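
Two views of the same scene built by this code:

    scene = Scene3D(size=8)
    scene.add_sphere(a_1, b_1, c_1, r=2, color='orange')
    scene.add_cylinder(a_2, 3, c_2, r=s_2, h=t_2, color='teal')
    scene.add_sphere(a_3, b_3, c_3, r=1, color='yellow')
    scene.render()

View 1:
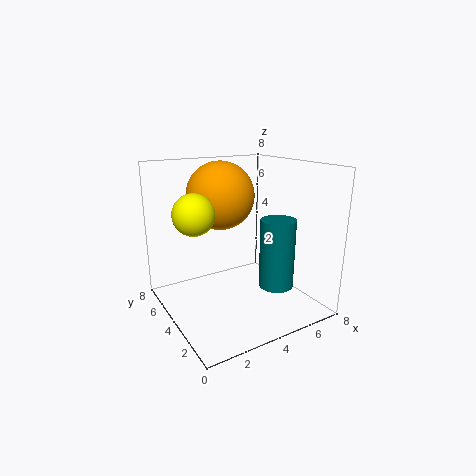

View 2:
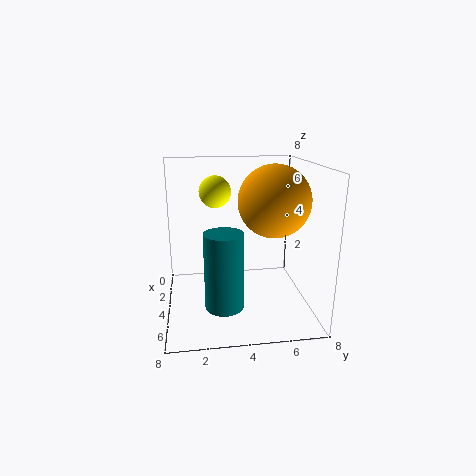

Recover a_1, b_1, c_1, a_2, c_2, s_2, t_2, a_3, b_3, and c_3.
a_1 = 4; b_1 = 6; c_1 = 6; a_2 = 6; c_2 = 1; s_2 = 1; t_2 = 4; a_3 = 1; b_3 = 3; c_3 = 6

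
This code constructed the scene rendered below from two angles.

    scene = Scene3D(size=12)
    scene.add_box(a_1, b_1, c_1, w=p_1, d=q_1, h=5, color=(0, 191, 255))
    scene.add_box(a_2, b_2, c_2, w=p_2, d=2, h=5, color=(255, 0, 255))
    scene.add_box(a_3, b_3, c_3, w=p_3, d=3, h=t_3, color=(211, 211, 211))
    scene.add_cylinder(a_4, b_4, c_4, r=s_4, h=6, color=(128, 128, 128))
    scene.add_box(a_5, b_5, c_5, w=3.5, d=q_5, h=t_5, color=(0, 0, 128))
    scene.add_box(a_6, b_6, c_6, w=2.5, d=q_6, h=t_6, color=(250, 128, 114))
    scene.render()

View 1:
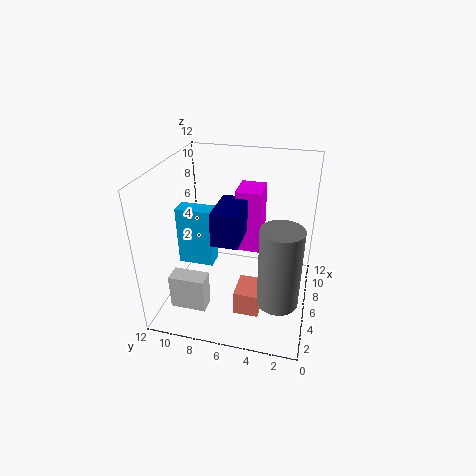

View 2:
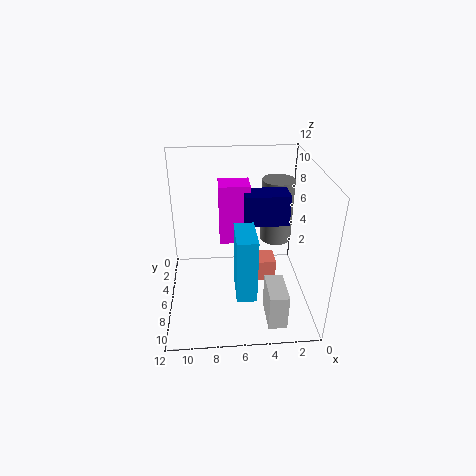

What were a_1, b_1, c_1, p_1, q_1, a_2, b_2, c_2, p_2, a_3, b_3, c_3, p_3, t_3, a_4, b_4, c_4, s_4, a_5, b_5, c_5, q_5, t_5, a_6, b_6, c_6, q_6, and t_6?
a_1 = 5; b_1 = 8; c_1 = 3.5; p_1 = 1.5; q_1 = 3; a_2 = 5; b_2 = 4; c_2 = 5.5; p_2 = 2.5; a_3 = 2.5; b_3 = 8; c_3 = 0.5; p_3 = 1.5; t_3 = 3; a_4 = 2; b_4 = 2; c_4 = 3.5; s_4 = 1.5; a_5 = 2; b_5 = 5; c_5 = 7.5; q_5 = 2; t_5 = 2.5; a_6 = 2.5; b_6 = 3.5; c_6 = 1; q_6 = 2; t_6 = 2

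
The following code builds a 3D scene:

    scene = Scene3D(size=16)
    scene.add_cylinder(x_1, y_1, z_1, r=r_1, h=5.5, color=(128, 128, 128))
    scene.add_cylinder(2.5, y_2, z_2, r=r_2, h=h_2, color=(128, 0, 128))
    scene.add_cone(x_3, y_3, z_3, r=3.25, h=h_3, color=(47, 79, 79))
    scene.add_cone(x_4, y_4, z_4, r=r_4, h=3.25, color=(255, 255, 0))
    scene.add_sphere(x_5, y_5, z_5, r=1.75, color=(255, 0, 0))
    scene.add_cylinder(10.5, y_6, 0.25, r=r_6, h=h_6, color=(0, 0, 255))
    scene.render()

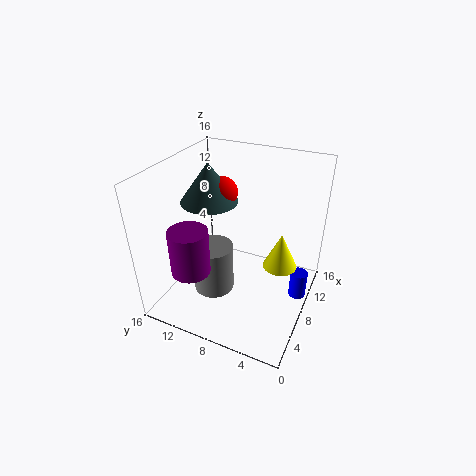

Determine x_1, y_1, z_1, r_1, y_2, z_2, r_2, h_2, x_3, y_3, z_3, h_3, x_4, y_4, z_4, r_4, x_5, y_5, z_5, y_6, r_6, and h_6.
x_1 = 5.75, y_1 = 10, z_1 = 2.25, r_1 = 2.25, y_2 = 10.75, z_2 = 6.5, r_2 = 2, h_2 = 4.75, x_3 = 9, y_3 = 12, z_3 = 11.25, h_3 = 4.5, x_4 = 3.5, y_4 = 1.75, z_4 = 9.5, r_4 = 1.5, x_5 = 9.75, y_5 = 10.75, z_5 = 12.25, y_6 = 1.25, r_6 = 1, h_6 = 3.25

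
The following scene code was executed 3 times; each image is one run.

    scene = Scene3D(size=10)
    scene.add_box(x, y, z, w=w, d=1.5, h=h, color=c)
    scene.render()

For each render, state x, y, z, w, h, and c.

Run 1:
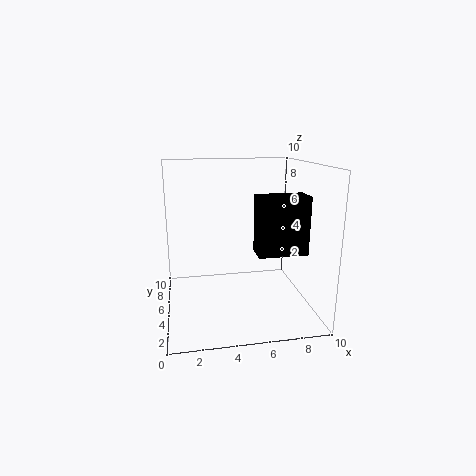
x = 5.5; y = 1; z = 5; w = 3; h = 3.5; c = 'black'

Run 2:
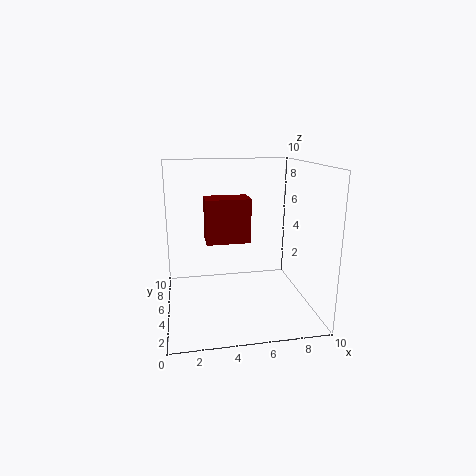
x = 2.5; y = 1; z = 6; w = 2.5; h = 2.5; c = 'maroon'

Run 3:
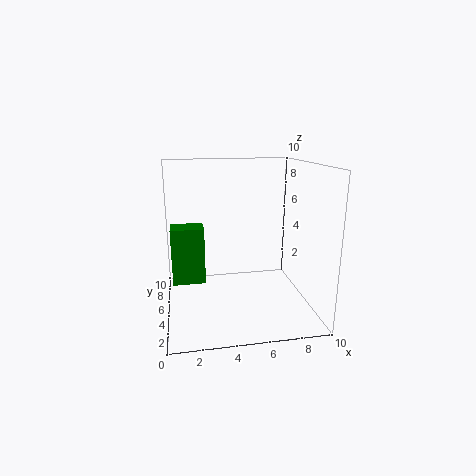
x = 0.5; y = 2.5; z = 3; w = 2; h = 3.5; c = 'green'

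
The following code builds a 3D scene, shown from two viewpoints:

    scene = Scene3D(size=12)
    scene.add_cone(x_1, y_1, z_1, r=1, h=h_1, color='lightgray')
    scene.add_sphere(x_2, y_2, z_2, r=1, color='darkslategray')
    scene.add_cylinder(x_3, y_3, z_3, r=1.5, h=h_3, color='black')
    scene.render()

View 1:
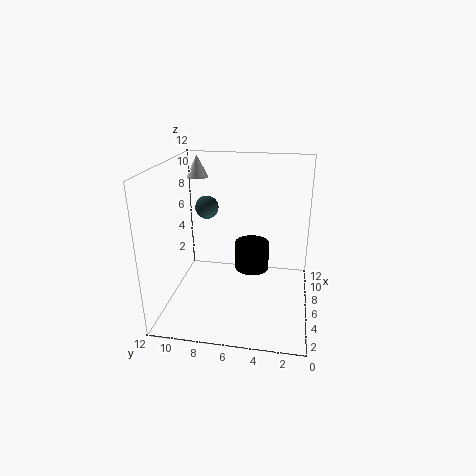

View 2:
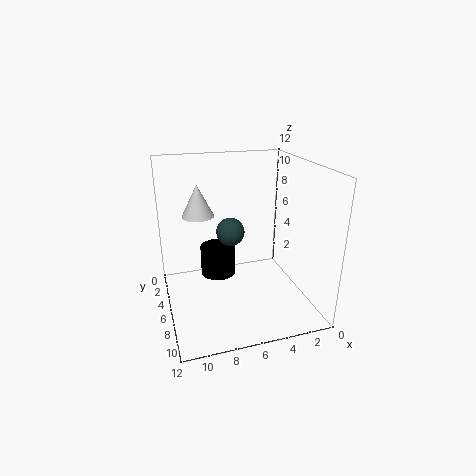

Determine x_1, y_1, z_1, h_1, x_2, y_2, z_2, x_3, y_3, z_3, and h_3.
x_1 = 10, y_1 = 10.5, z_1 = 10, h_1 = 2, x_2 = 7.5, y_2 = 9, z_2 = 8, x_3 = 7.5, y_3 = 5, z_3 = 2.5, h_3 = 2.5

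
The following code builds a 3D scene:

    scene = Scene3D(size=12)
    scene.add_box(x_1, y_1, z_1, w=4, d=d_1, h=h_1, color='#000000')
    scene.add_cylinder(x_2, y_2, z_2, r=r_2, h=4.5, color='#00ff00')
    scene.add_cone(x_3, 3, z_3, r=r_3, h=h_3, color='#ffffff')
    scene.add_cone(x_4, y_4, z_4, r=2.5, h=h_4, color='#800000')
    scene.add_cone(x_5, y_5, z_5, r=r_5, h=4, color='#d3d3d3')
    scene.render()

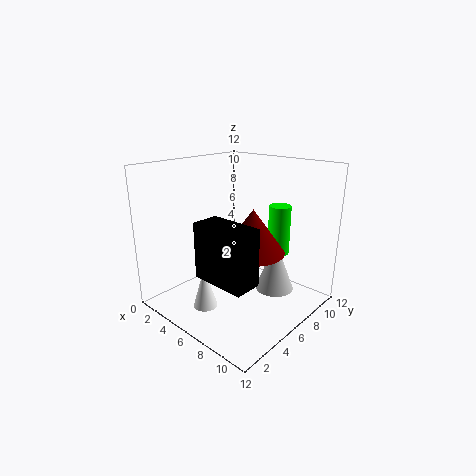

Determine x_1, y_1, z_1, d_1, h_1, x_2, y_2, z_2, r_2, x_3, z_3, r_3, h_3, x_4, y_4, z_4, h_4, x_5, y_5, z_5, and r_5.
x_1 = 7
y_1 = 0.5
z_1 = 5
d_1 = 2
h_1 = 4
x_2 = 7
y_2 = 10.5
z_2 = 3.5
r_2 = 1
x_3 = 5
z_3 = 0.5
r_3 = 1
h_3 = 3.5
x_4 = 8
y_4 = 5.5
z_4 = 5.5
h_4 = 3.5
x_5 = 9.5
y_5 = 6.5
z_5 = 2.5
r_5 = 1.5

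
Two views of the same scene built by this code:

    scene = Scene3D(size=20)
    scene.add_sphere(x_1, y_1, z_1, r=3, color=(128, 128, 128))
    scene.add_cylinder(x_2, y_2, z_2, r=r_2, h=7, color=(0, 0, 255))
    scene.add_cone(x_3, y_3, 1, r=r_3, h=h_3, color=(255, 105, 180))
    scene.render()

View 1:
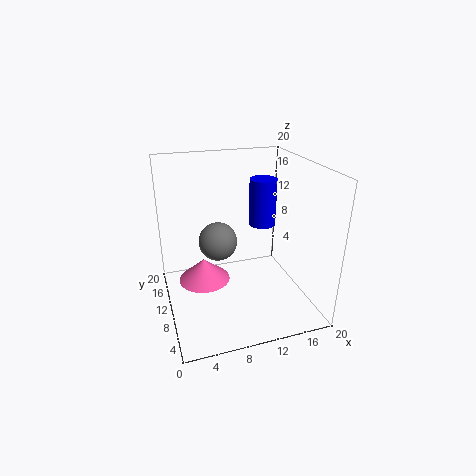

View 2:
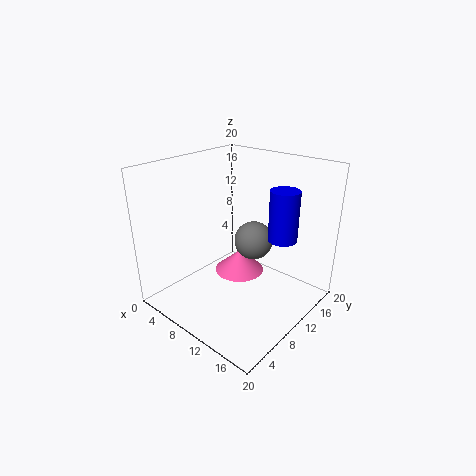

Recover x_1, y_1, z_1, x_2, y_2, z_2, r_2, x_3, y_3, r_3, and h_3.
x_1 = 8.5, y_1 = 15.5, z_1 = 7, x_2 = 15, y_2 = 13.5, z_2 = 10, r_2 = 2, x_3 = 6, y_3 = 15, r_3 = 4, h_3 = 3.5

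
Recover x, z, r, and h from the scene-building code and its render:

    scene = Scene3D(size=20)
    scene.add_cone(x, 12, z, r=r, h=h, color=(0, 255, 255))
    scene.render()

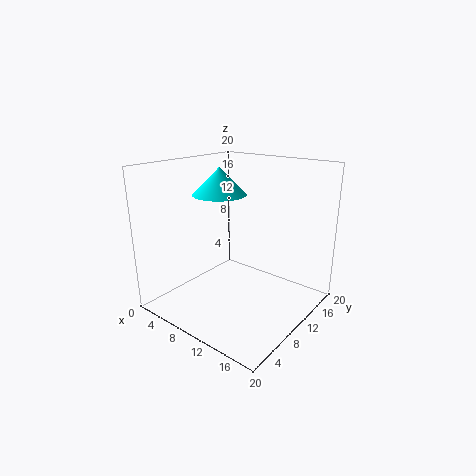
x = 5, z = 15, r = 4, h = 4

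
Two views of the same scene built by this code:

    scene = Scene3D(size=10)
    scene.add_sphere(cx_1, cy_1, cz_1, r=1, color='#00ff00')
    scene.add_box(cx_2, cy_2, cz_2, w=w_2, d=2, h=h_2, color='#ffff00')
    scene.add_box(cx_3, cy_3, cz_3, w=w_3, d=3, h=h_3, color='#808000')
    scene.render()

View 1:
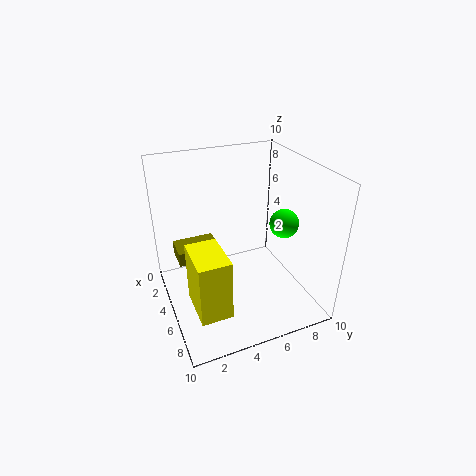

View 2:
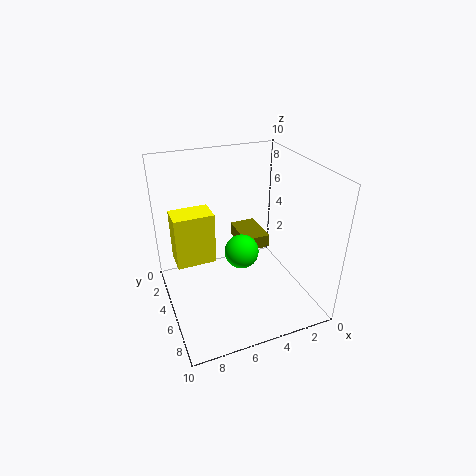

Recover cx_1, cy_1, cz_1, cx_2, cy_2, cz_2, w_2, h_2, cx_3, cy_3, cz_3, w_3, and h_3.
cx_1 = 6
cy_1 = 8
cz_1 = 6
cx_2 = 6
cy_2 = 1
cz_2 = 2
w_2 = 3
h_2 = 4
cx_3 = 2
cy_3 = 1
cz_3 = 3
w_3 = 2
h_3 = 1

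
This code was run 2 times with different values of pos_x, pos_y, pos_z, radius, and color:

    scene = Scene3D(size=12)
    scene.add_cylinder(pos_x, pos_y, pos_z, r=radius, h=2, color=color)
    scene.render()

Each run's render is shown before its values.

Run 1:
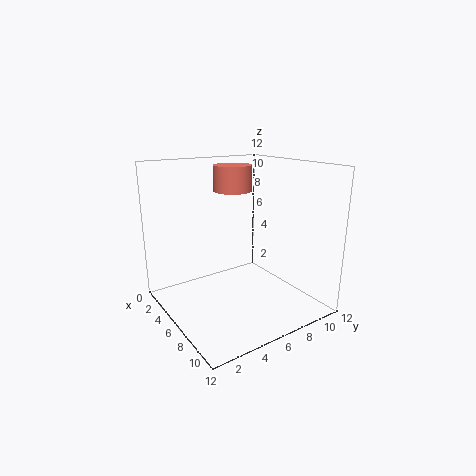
pos_x = 6, pos_y = 5.5, pos_z = 10, radius = 1.5, color = 'salmon'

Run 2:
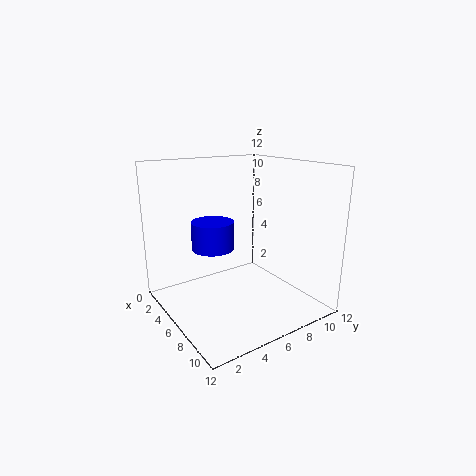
pos_x = 8, pos_y = 2.5, pos_z = 6.5, radius = 1.5, color = 'blue'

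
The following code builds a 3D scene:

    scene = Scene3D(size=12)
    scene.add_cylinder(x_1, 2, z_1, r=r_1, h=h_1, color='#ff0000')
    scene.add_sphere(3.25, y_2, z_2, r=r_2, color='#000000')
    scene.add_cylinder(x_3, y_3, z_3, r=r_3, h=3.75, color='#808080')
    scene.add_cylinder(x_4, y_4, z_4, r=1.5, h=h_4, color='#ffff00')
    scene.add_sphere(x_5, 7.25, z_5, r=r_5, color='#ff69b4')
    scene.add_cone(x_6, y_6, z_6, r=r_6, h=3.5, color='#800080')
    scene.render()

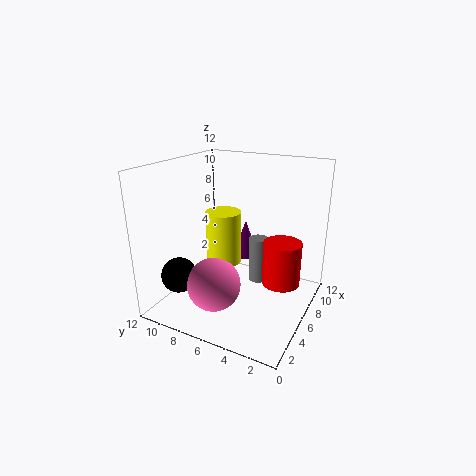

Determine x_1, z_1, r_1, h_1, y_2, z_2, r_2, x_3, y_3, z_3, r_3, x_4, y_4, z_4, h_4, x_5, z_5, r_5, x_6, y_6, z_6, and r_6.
x_1 = 5.75, z_1 = 3, r_1 = 1.5, h_1 = 3.5, y_2 = 10.25, z_2 = 2.75, r_2 = 1.5, x_3 = 6.25, y_3 = 4.25, z_3 = 2.5, r_3 = 0.75, x_4 = 6.25, y_4 = 7.5, z_4 = 3.5, h_4 = 4.5, x_5 = 4, z_5 = 2.25, r_5 = 2.25, x_6 = 10, y_6 = 7.25, z_6 = 2.5, r_6 = 1.25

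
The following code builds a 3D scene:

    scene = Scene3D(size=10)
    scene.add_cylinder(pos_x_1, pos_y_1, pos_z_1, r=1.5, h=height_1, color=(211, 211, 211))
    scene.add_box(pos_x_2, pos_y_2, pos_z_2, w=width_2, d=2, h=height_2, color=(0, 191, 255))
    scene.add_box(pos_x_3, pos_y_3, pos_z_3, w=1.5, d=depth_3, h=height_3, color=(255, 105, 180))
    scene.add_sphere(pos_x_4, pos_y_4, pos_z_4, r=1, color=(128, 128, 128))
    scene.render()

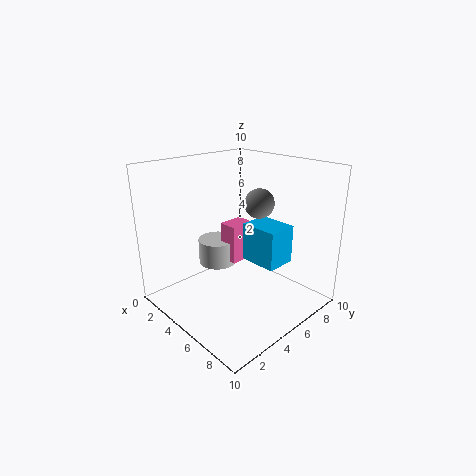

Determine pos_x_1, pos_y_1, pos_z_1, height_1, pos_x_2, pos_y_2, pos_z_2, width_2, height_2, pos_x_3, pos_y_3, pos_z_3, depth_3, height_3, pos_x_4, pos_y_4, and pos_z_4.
pos_x_1 = 1.5, pos_y_1 = 6, pos_z_1 = 1.5, height_1 = 2, pos_x_2 = 6, pos_y_2 = 4.5, pos_z_2 = 4, width_2 = 2.5, height_2 = 2.5, pos_x_3 = 2, pos_y_3 = 6, pos_z_3 = 2, depth_3 = 2, height_3 = 3, pos_x_4 = 6, pos_y_4 = 6, pos_z_4 = 7.5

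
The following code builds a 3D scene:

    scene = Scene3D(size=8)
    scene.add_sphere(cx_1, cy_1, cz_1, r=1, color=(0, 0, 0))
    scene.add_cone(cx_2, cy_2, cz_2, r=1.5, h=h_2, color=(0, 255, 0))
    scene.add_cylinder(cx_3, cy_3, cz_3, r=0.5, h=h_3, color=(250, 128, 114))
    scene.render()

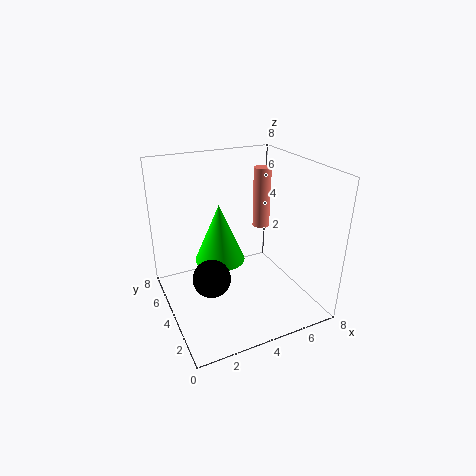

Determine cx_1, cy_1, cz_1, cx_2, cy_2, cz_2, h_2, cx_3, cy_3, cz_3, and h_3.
cx_1 = 2, cy_1 = 3, cz_1 = 2.5, cx_2 = 3.5, cy_2 = 5.5, cz_2 = 2, h_2 = 3.5, cx_3 = 6, cy_3 = 5, cz_3 = 4, h_3 = 3.5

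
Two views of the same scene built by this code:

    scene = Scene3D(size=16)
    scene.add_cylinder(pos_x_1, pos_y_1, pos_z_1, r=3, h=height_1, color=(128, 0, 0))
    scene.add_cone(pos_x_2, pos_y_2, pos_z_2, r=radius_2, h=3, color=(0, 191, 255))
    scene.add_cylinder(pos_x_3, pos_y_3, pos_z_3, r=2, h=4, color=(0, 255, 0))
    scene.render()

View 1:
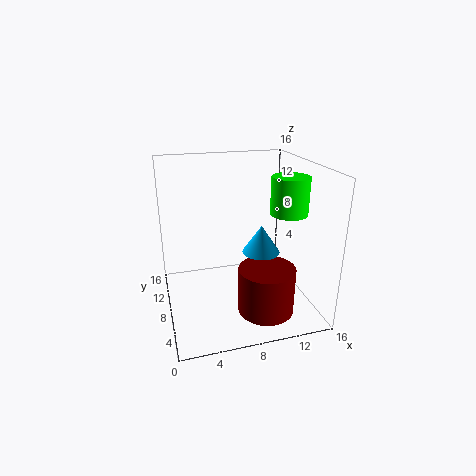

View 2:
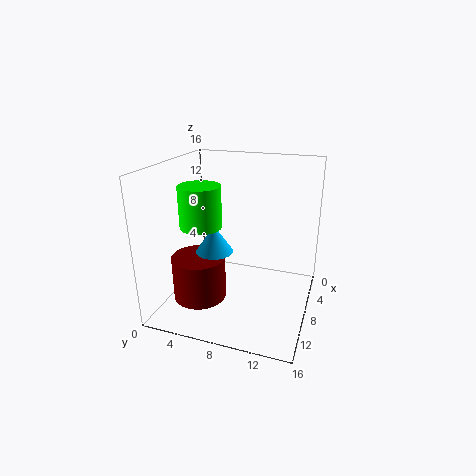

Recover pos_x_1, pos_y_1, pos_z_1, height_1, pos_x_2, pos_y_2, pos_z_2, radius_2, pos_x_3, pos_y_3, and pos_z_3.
pos_x_1 = 10; pos_y_1 = 4; pos_z_1 = 1; height_1 = 5; pos_x_2 = 10; pos_y_2 = 6; pos_z_2 = 7; radius_2 = 2; pos_x_3 = 13; pos_y_3 = 6; pos_z_3 = 11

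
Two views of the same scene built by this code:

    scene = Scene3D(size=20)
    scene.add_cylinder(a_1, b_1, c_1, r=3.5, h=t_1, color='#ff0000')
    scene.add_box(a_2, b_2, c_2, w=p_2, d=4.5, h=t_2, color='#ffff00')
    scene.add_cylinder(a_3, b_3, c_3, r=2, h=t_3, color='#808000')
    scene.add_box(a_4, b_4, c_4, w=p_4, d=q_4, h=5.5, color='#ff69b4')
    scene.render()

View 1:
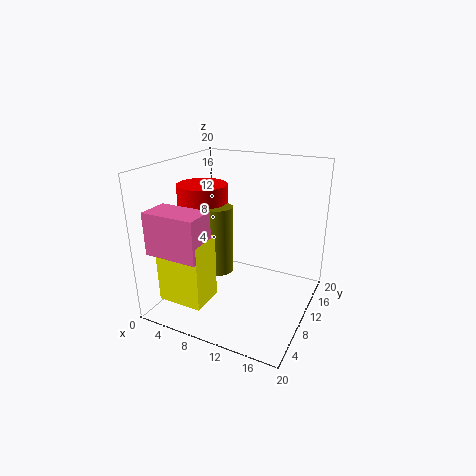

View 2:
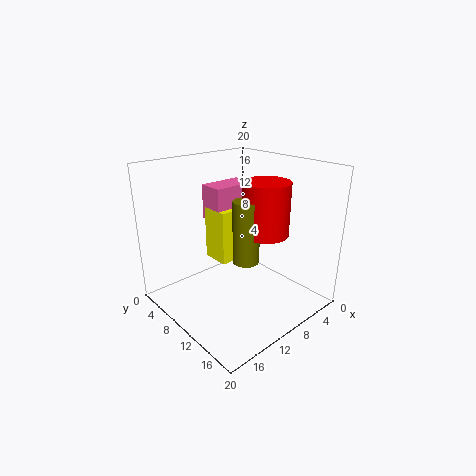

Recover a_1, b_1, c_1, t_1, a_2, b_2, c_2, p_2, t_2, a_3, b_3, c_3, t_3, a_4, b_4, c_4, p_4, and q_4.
a_1 = 4.5, b_1 = 10, c_1 = 9, t_1 = 8, a_2 = 3, b_2 = 1, c_2 = 3.5, p_2 = 6, t_2 = 8.5, a_3 = 7.5, b_3 = 9, c_3 = 5, t_3 = 9.5, a_4 = 2, b_4 = 0.5, c_4 = 10, p_4 = 7, q_4 = 4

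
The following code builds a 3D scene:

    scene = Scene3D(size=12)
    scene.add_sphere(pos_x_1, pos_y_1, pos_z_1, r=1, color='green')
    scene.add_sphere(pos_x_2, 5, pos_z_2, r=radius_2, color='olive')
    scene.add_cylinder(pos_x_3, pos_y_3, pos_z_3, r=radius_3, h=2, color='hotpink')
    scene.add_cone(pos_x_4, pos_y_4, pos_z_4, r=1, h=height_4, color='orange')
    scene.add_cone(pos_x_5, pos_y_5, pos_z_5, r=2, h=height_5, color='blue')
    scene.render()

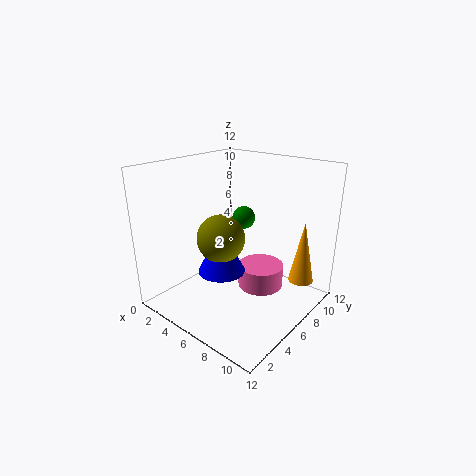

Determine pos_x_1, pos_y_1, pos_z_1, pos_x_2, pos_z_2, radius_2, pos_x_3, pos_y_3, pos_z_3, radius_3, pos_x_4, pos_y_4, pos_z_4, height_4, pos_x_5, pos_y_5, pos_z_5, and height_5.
pos_x_1 = 5; pos_y_1 = 8; pos_z_1 = 7; pos_x_2 = 5; pos_z_2 = 6; radius_2 = 2; pos_x_3 = 7; pos_y_3 = 8; pos_z_3 = 1; radius_3 = 2; pos_x_4 = 11; pos_y_4 = 8; pos_z_4 = 3; height_4 = 5; pos_x_5 = 5; pos_y_5 = 5; pos_z_5 = 3; height_5 = 4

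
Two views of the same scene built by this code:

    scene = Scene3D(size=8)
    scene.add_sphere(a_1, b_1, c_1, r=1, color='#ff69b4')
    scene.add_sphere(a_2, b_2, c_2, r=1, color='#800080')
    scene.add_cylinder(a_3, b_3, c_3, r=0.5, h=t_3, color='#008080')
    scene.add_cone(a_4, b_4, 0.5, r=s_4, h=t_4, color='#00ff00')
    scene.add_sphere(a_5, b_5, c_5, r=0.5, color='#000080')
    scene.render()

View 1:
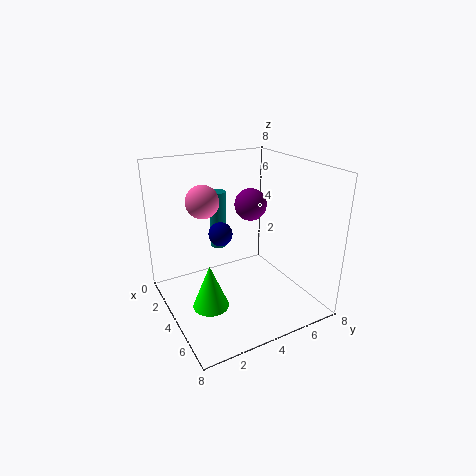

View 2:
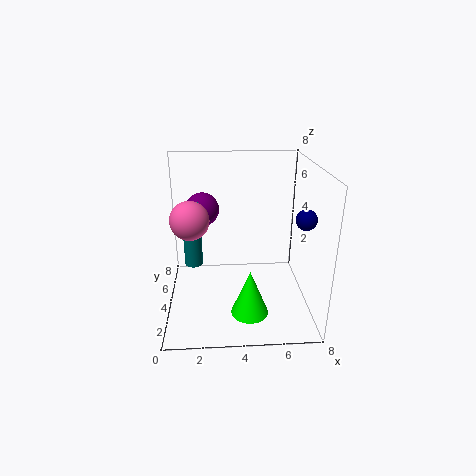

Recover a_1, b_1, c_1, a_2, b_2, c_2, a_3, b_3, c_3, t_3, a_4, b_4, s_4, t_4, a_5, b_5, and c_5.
a_1 = 1.5, b_1 = 3, c_1 = 5.5, a_2 = 2, b_2 = 6, c_2 = 5, a_3 = 1.5, b_3 = 4, c_3 = 2.5, t_3 = 3.5, a_4 = 4.5, b_4 = 2, s_4 = 1, t_4 = 2.5, a_5 = 7, b_5 = 1.5, c_5 = 6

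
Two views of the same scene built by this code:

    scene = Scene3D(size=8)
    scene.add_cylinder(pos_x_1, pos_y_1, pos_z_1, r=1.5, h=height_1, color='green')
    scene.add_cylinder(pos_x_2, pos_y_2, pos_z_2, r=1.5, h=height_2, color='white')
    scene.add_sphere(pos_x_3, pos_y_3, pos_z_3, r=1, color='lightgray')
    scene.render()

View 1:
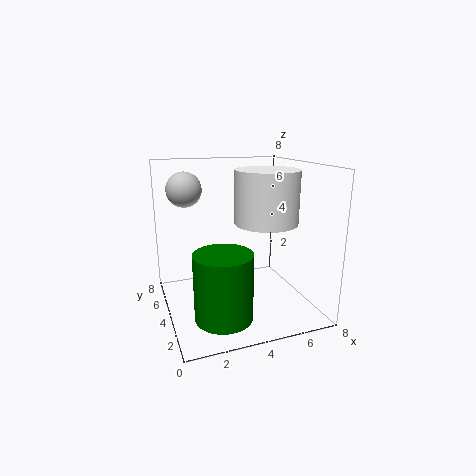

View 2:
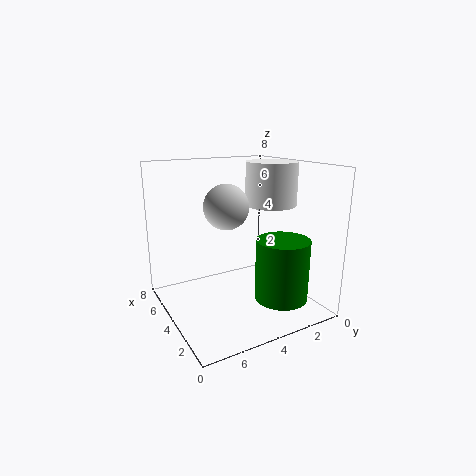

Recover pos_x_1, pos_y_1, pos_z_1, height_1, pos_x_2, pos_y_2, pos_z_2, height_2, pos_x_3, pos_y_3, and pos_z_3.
pos_x_1 = 2.5; pos_y_1 = 2; pos_z_1 = 0.5; height_1 = 3.5; pos_x_2 = 4.5; pos_y_2 = 1.5; pos_z_2 = 5.5; height_2 = 2.5; pos_x_3 = 1.5; pos_y_3 = 6; pos_z_3 = 6.5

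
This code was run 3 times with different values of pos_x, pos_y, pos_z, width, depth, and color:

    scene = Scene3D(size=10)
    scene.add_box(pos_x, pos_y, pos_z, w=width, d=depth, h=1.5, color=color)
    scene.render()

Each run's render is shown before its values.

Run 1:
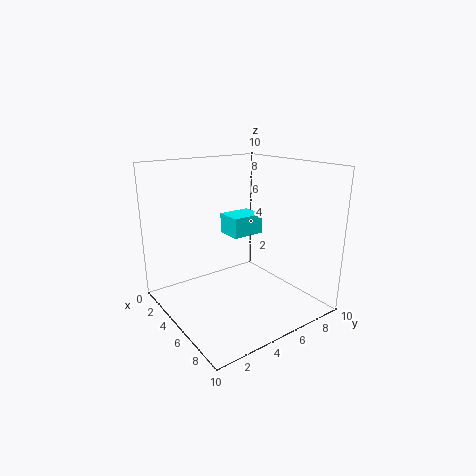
pos_x = 2
pos_y = 5.5
pos_z = 4.5
width = 2
depth = 2.5
color = 'cyan'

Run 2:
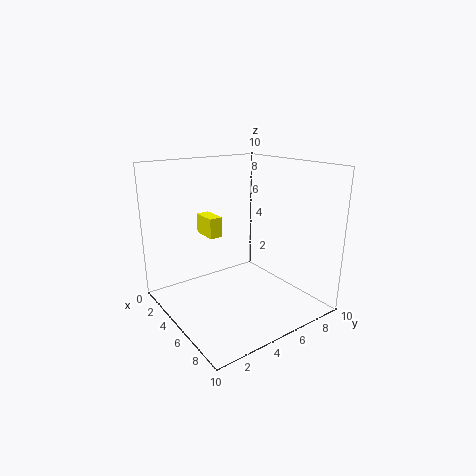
pos_x = 1
pos_y = 4
pos_z = 4.5
width = 2
depth = 1
color = 'yellow'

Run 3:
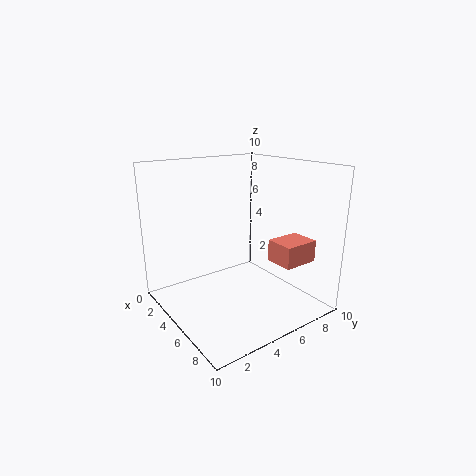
pos_x = 6.5
pos_y = 6.5
pos_z = 3.5
width = 2
depth = 2.5
color = 'salmon'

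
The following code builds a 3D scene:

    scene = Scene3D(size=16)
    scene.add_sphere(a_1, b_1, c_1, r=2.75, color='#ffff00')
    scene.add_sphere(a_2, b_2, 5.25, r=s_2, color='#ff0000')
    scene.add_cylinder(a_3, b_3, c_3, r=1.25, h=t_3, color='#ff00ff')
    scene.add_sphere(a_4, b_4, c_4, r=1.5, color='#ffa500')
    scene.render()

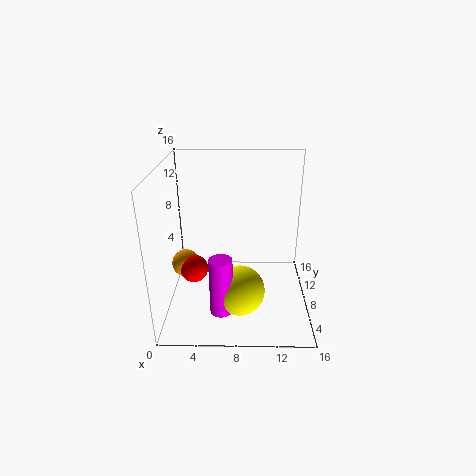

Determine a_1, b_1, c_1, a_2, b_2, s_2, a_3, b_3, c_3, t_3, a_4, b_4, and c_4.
a_1 = 8.25, b_1 = 5.5, c_1 = 2.75, a_2 = 3.25, b_2 = 6, s_2 = 1.5, a_3 = 6.25, b_3 = 4.5, c_3 = 0.75, t_3 = 6.5, a_4 = 2.25, b_4 = 6.75, c_4 = 5.5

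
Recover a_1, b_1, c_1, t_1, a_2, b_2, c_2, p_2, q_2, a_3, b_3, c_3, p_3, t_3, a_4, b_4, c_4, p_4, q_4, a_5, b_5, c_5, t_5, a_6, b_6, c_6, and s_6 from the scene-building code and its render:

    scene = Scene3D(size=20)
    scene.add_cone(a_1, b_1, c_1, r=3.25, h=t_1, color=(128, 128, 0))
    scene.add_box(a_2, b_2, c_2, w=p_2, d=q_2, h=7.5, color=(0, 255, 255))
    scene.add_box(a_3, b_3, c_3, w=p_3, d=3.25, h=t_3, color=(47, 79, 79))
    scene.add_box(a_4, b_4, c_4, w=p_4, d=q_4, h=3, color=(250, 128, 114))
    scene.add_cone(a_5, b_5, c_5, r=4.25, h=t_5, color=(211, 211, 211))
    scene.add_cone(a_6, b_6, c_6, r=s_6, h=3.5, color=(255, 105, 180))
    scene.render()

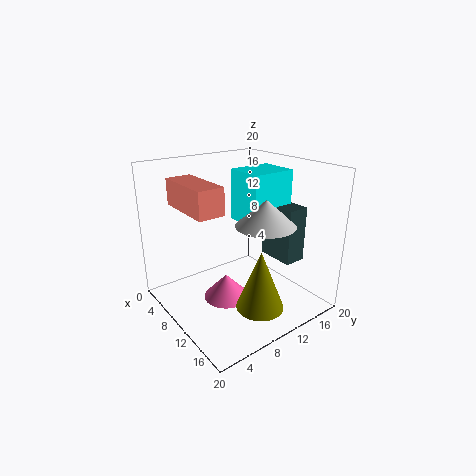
a_1 = 15, b_1 = 10, c_1 = 1.5, t_1 = 8.25, a_2 = 5.25, b_2 = 12.25, c_2 = 11, p_2 = 5.75, q_2 = 6.75, a_3 = 8, b_3 = 16.25, c_3 = 5.25, p_3 = 5.75, t_3 = 8.25, a_4 = 9.75, b_4 = 0.25, c_4 = 16.75, p_4 = 7, q_4 = 3, a_5 = 11.75, b_5 = 13.5, c_5 = 11.5, t_5 = 3.75, a_6 = 9.5, b_6 = 8.25, c_6 = 1, s_6 = 3.25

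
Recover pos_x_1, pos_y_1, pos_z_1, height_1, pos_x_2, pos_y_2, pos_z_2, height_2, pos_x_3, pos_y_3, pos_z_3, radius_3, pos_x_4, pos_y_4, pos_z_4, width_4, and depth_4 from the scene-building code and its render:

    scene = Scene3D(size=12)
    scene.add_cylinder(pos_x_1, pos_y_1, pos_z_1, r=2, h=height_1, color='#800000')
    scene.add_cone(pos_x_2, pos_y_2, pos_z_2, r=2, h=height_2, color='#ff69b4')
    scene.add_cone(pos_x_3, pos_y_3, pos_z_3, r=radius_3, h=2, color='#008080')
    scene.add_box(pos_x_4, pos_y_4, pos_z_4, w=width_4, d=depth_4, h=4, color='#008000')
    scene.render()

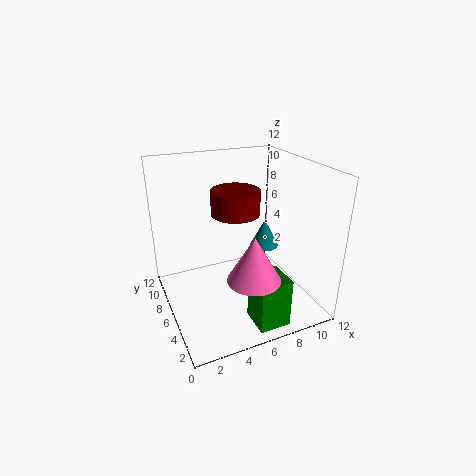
pos_x_1 = 6; pos_y_1 = 6.5; pos_z_1 = 8; height_1 = 2; pos_x_2 = 5.5; pos_y_2 = 2; pos_z_2 = 4.5; height_2 = 3.5; pos_x_3 = 6.5; pos_y_3 = 2.5; pos_z_3 = 7; radius_3 = 1; pos_x_4 = 5.5; pos_y_4 = 0.5; pos_z_4 = 0.5; width_4 = 2.5; depth_4 = 2.5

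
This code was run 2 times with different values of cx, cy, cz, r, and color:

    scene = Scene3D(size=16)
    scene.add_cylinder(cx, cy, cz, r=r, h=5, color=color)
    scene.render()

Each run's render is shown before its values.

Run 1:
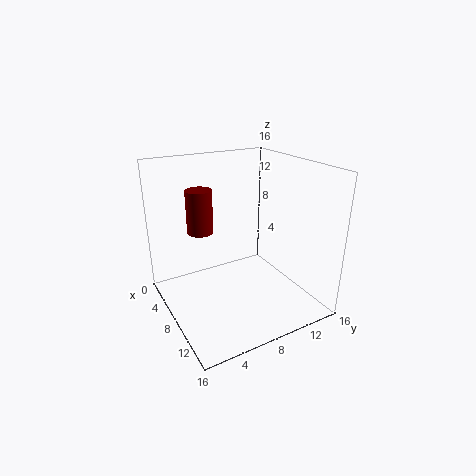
cx = 4.5
cy = 5
cz = 8
r = 1.5
color = 'maroon'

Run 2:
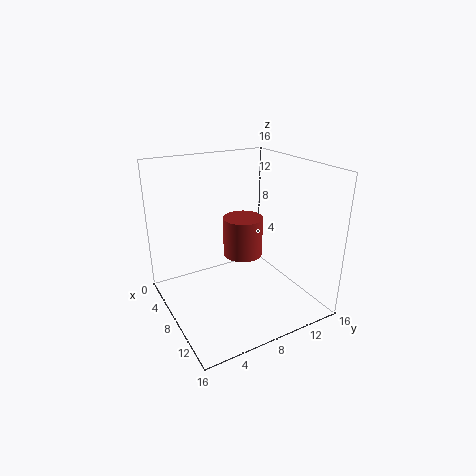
cx = 4
cy = 11
cz = 3.5
r = 2.5
color = 'brown'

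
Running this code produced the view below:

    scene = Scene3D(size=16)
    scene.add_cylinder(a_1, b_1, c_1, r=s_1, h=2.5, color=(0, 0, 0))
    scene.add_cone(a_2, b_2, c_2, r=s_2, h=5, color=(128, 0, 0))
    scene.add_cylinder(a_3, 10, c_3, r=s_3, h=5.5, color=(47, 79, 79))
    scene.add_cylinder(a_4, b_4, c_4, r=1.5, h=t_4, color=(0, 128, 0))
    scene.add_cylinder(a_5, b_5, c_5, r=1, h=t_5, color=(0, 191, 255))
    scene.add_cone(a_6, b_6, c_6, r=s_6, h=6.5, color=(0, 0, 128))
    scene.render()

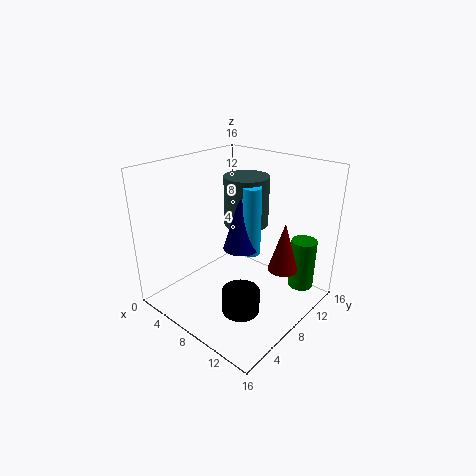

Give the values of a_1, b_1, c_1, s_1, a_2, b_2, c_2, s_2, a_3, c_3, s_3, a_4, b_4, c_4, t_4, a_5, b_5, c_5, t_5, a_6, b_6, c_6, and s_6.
a_1 = 11
b_1 = 5
c_1 = 1.5
s_1 = 2
a_2 = 14
b_2 = 8
c_2 = 6.5
s_2 = 1.5
a_3 = 7.5
c_3 = 9
s_3 = 2.5
a_4 = 13
b_4 = 14
c_4 = 1
t_4 = 6
a_5 = 9.5
b_5 = 8.5
c_5 = 6.5
t_5 = 7.5
a_6 = 8.5
b_6 = 8
c_6 = 7
s_6 = 2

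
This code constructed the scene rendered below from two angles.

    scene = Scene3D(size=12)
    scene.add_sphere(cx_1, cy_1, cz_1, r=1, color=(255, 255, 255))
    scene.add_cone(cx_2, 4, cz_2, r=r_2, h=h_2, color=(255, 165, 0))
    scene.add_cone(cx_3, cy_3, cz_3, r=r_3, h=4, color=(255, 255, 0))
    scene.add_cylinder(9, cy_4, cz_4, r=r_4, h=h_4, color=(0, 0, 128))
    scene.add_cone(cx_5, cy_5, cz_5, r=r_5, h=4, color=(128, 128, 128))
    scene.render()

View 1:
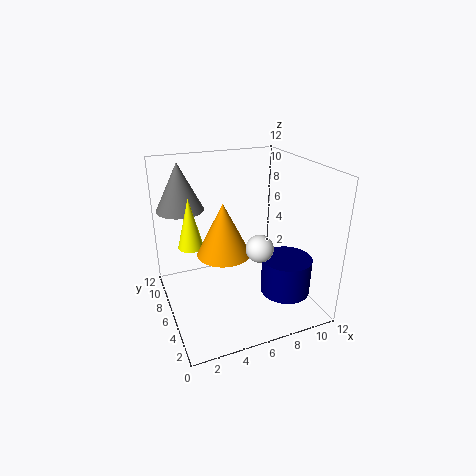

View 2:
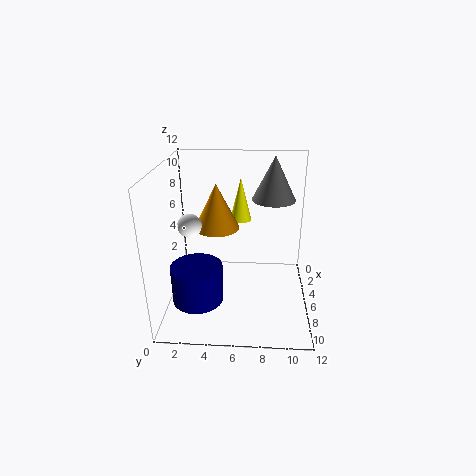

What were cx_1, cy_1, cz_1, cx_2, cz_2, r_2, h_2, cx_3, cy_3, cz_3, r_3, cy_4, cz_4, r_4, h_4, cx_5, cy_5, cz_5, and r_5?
cx_1 = 6
cy_1 = 2
cz_1 = 7
cx_2 = 4
cz_2 = 6
r_2 = 2
h_2 = 4
cx_3 = 2
cy_3 = 6
cz_3 = 6
r_3 = 1
cy_4 = 3
cz_4 = 2
r_4 = 2
h_4 = 3
cx_5 = 2
cy_5 = 9
cz_5 = 8
r_5 = 2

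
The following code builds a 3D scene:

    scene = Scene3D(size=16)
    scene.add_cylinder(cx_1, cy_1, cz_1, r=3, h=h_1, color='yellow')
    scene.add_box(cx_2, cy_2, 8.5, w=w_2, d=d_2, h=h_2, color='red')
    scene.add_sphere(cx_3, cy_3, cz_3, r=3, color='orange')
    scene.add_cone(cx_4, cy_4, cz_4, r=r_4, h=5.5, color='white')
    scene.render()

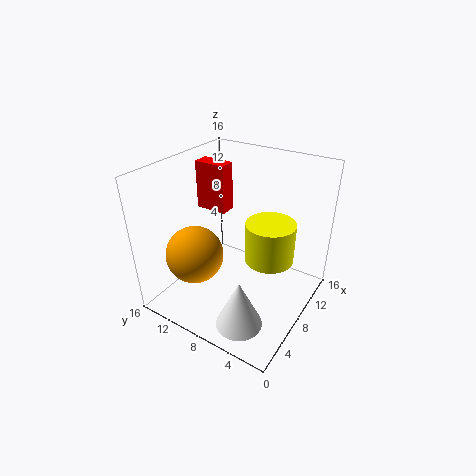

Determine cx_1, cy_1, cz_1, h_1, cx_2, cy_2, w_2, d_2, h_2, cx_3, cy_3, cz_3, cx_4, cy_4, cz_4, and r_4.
cx_1 = 12, cy_1 = 6, cz_1 = 3.5, h_1 = 5, cx_2 = 11, cy_2 = 12, w_2 = 2, d_2 = 4, h_2 = 6, cx_3 = 3.5, cy_3 = 10.5, cz_3 = 7.5, cx_4 = 3.5, cy_4 = 5, cz_4 = 0.5, r_4 = 2.5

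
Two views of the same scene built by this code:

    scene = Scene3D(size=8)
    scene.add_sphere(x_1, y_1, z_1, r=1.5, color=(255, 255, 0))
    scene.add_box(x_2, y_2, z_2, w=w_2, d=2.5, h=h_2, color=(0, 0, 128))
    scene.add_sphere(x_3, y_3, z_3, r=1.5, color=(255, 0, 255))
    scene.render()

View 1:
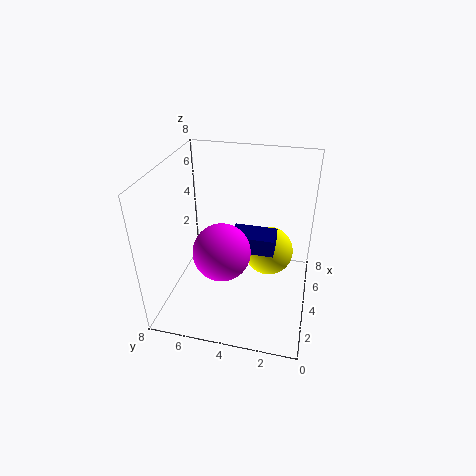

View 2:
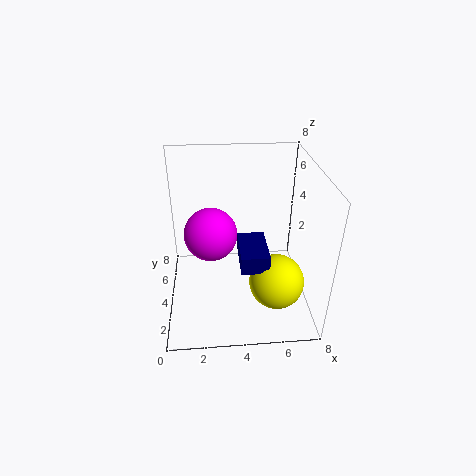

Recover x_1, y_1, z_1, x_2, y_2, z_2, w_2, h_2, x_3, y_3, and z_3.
x_1 = 6
y_1 = 2.5
z_1 = 2
x_2 = 4
y_2 = 2
z_2 = 3
w_2 = 1.5
h_2 = 1
x_3 = 2.5
y_3 = 4.5
z_3 = 4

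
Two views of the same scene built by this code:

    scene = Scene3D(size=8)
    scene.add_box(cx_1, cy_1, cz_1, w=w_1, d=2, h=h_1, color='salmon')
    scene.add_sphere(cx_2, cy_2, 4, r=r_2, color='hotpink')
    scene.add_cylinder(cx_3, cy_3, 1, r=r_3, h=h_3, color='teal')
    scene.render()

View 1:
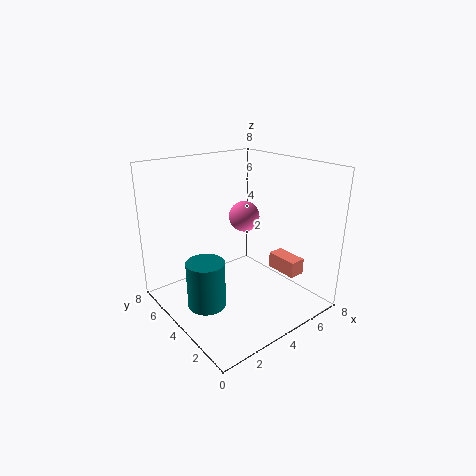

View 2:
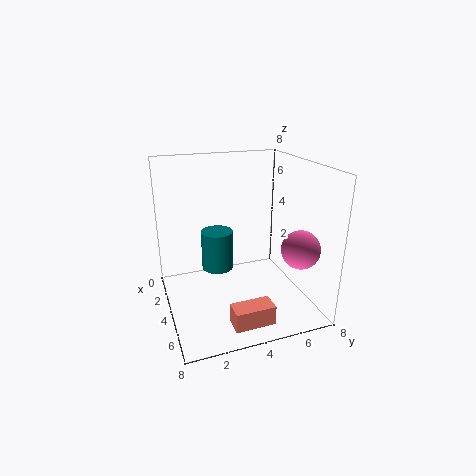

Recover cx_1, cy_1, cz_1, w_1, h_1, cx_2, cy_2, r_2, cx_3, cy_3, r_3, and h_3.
cx_1 = 7; cy_1 = 2.5; cz_1 = 1; w_1 = 1; h_1 = 1; cx_2 = 6.5; cy_2 = 6.5; r_2 = 1; cx_3 = 1.5; cy_3 = 3.5; r_3 = 1; h_3 = 2.5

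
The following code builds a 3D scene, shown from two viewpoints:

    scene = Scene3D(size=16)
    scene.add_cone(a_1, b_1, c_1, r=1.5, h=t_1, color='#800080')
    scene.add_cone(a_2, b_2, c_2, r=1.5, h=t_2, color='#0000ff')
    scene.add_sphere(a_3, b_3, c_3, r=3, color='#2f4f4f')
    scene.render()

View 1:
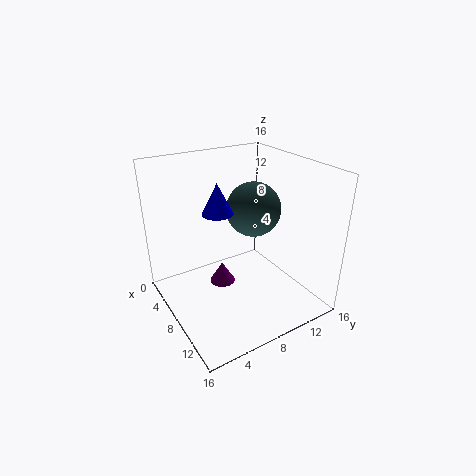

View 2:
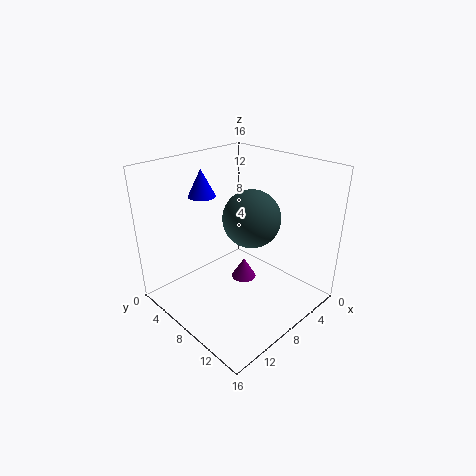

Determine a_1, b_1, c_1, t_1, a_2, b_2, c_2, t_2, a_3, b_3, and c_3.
a_1 = 6
b_1 = 7
c_1 = 1.5
t_1 = 2.5
a_2 = 10
b_2 = 4.5
c_2 = 12.5
t_2 = 3
a_3 = 8
b_3 = 10
c_3 = 11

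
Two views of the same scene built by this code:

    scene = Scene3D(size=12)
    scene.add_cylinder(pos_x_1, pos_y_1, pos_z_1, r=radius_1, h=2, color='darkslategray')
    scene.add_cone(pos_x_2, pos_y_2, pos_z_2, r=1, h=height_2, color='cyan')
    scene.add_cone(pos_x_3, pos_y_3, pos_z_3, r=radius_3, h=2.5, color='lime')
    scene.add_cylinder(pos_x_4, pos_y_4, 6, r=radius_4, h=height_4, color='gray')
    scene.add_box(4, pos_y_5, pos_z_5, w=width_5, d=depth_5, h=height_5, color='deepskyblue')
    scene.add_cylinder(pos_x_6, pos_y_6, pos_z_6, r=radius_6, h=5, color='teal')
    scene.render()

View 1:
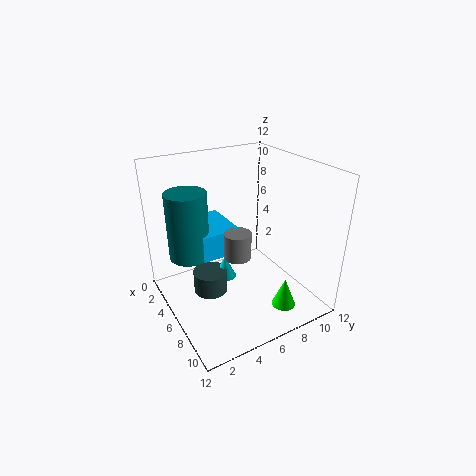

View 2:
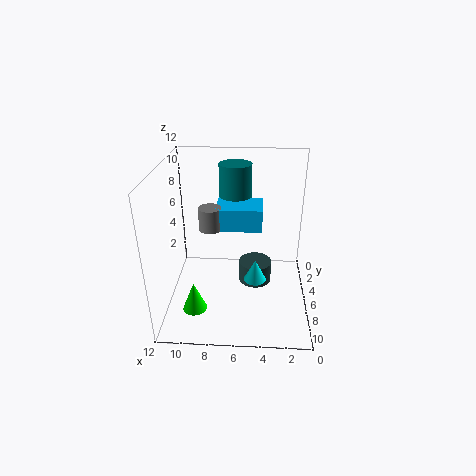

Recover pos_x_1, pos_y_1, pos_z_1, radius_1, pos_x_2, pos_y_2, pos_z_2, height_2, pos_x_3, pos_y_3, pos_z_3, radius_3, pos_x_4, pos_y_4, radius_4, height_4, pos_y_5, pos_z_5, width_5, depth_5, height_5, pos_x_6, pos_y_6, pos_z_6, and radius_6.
pos_x_1 = 4.5
pos_y_1 = 4
pos_z_1 = 0.5
radius_1 = 1.5
pos_x_2 = 4.5
pos_y_2 = 5.5
pos_z_2 = 1.5
height_2 = 2
pos_x_3 = 9.5
pos_y_3 = 8.5
pos_z_3 = 0.5
radius_3 = 1
pos_x_4 = 8.5
pos_y_4 = 4.5
radius_4 = 1
height_4 = 2
pos_y_5 = 2
pos_z_5 = 6
width_5 = 4
depth_5 = 3
height_5 = 2
pos_x_6 = 6.5
pos_y_6 = 1.5
pos_z_6 = 6
radius_6 = 1.5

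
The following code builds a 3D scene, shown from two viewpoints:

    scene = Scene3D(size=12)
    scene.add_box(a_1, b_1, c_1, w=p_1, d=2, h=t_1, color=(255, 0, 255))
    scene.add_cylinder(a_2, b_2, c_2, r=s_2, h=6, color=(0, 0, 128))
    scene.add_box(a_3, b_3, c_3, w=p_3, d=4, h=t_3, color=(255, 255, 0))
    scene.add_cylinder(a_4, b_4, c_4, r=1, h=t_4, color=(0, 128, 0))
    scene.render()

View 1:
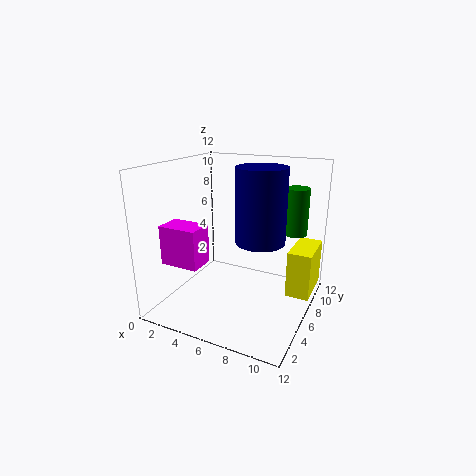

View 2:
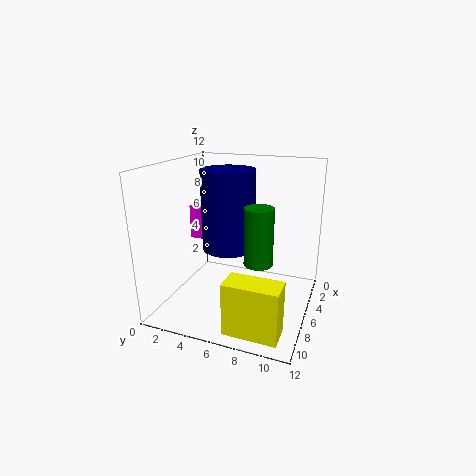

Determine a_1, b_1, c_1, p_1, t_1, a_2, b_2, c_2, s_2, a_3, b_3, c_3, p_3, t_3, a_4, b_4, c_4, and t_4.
a_1 = 2, b_1 = 1, c_1 = 5, p_1 = 3, t_1 = 3, a_2 = 8, b_2 = 6, c_2 = 6, s_2 = 2, a_3 = 10, b_3 = 7, c_3 = 1, p_3 = 2, t_3 = 4, a_4 = 10, b_4 = 9, c_4 = 6, t_4 = 4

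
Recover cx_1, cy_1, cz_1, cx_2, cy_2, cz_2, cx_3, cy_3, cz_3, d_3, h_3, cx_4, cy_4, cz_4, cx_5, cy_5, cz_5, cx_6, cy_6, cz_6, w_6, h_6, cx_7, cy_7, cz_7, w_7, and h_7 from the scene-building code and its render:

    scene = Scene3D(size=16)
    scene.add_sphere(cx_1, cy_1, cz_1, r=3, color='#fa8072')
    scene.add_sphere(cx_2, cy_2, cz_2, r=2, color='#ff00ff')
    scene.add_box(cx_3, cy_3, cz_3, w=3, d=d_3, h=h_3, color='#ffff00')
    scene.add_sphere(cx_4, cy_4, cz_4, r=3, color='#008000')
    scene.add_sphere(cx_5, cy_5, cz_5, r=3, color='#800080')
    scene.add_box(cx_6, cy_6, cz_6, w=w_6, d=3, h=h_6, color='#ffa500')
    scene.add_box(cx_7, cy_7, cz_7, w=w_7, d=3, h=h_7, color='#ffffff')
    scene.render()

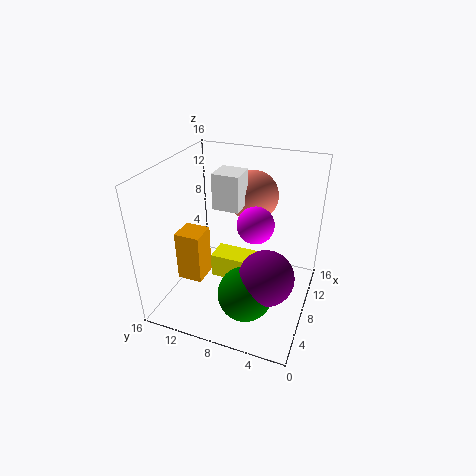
cx_1 = 13
cy_1 = 8
cz_1 = 11
cx_2 = 8
cy_2 = 6
cz_2 = 10
cx_3 = 9
cy_3 = 7
cz_3 = 1
d_3 = 5
h_3 = 3
cx_4 = 5
cy_4 = 6
cz_4 = 3
cx_5 = 6
cy_5 = 4
cz_5 = 5
cx_6 = 6
cy_6 = 12
cz_6 = 2
w_6 = 3
h_6 = 6
cx_7 = 8
cy_7 = 8
cz_7 = 11
w_7 = 3
h_7 = 4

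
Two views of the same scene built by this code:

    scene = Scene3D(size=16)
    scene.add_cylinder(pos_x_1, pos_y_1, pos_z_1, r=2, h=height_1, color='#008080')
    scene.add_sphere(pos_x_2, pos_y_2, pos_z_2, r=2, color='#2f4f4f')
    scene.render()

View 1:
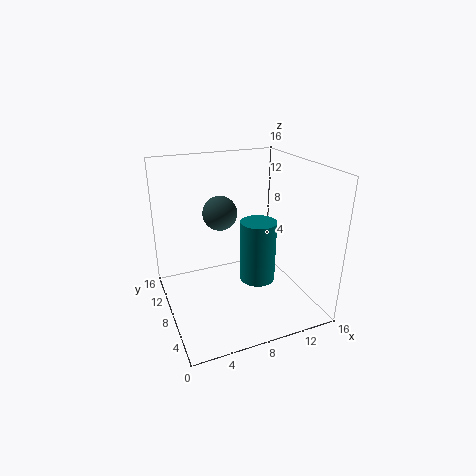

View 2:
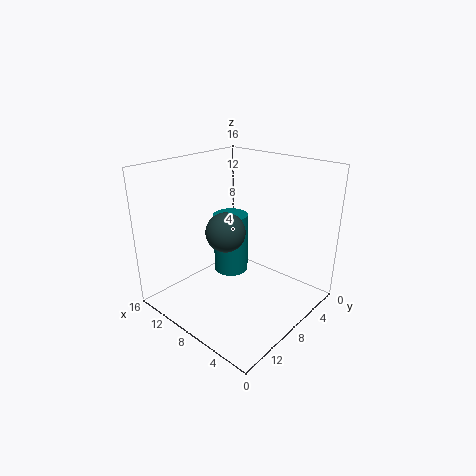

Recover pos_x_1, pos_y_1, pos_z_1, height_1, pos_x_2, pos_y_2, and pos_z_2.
pos_x_1 = 10, pos_y_1 = 7, pos_z_1 = 3, height_1 = 7, pos_x_2 = 7, pos_y_2 = 11, pos_z_2 = 10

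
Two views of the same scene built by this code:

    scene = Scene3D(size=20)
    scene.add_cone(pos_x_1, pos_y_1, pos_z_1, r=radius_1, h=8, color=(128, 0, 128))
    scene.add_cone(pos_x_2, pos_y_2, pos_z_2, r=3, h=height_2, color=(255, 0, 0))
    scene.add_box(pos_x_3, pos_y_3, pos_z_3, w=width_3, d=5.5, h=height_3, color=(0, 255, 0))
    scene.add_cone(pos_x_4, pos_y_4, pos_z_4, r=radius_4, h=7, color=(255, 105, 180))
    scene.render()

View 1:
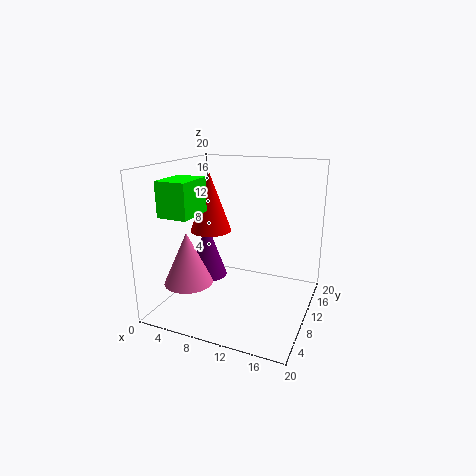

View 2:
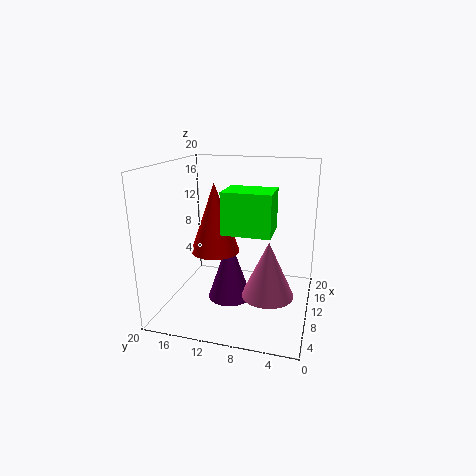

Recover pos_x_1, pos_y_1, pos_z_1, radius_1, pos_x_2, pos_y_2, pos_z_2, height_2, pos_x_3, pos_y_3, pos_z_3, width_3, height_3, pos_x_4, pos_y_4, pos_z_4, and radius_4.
pos_x_1 = 5.25; pos_y_1 = 9.75; pos_z_1 = 3.75; radius_1 = 2.75; pos_x_2 = 5; pos_y_2 = 11.5; pos_z_2 = 10; height_2 = 8.5; pos_x_3 = 1.25; pos_y_3 = 4; pos_z_3 = 13.5; width_3 = 4.25; height_3 = 4.75; pos_x_4 = 5; pos_y_4 = 4.75; pos_z_4 = 4.75; radius_4 = 3.25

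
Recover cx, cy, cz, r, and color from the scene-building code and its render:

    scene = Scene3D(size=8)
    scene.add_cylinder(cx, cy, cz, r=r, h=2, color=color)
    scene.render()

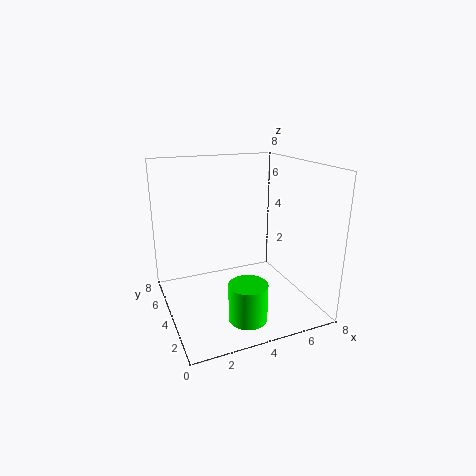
cx = 3.5, cy = 1.5, cz = 0.5, r = 1, color = 'lime'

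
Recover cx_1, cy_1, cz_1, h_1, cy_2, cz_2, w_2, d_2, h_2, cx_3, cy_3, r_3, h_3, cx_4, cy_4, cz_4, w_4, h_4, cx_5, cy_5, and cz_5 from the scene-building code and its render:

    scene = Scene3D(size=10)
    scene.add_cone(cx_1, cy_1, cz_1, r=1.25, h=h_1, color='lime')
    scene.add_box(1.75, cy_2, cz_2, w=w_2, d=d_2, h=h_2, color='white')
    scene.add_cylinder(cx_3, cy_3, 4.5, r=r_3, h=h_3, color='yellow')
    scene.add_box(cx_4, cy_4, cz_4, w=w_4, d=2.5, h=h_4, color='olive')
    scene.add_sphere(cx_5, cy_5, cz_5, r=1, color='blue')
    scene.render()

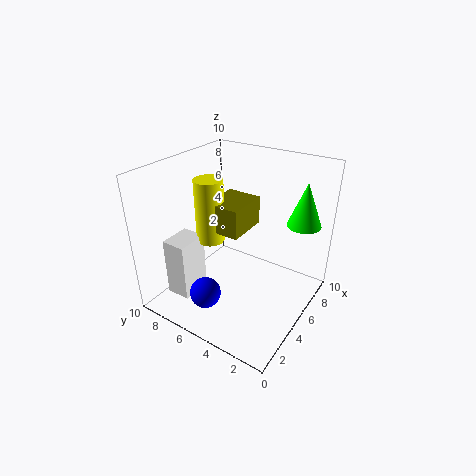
cx_1 = 8.75
cy_1 = 1.75
cz_1 = 5.25
h_1 = 3.25
cy_2 = 7.25
cz_2 = 0.75
w_2 = 2.25
d_2 = 1.75
h_2 = 4.25
cx_3 = 4.5
cy_3 = 7
r_3 = 1
h_3 = 4.5
cx_4 = 4
cy_4 = 4.5
cz_4 = 5.5
w_4 = 3
h_4 = 2
cx_5 = 1.5
cy_5 = 5.25
cz_5 = 2.5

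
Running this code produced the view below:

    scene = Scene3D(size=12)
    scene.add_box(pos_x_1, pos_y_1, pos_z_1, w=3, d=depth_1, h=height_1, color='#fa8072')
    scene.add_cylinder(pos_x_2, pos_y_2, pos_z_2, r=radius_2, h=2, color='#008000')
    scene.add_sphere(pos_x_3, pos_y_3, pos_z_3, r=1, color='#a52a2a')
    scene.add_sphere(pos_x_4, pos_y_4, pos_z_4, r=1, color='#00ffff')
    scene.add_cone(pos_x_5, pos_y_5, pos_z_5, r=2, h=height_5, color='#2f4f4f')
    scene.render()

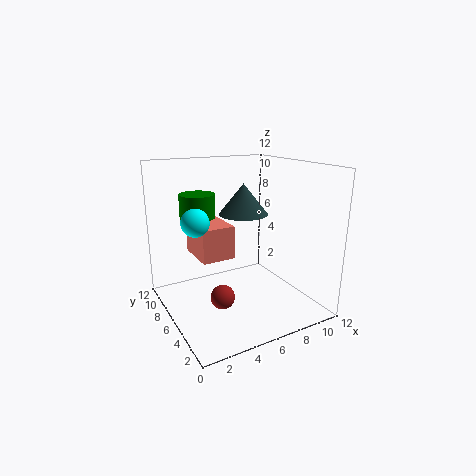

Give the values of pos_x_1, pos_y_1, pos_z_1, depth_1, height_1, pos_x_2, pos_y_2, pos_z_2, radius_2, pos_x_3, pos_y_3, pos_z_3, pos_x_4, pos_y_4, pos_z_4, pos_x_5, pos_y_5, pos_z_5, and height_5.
pos_x_1 = 3.5; pos_y_1 = 7.5; pos_z_1 = 3.5; depth_1 = 4; height_1 = 3; pos_x_2 = 3.5; pos_y_2 = 8.5; pos_z_2 = 7.5; radius_2 = 1.5; pos_x_3 = 4; pos_y_3 = 5; pos_z_3 = 1.5; pos_x_4 = 1.5; pos_y_4 = 4; pos_z_4 = 8.5; pos_x_5 = 6.5; pos_y_5 = 6; pos_z_5 = 8; height_5 = 2.5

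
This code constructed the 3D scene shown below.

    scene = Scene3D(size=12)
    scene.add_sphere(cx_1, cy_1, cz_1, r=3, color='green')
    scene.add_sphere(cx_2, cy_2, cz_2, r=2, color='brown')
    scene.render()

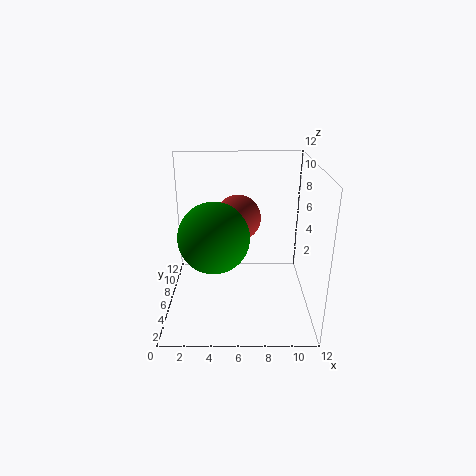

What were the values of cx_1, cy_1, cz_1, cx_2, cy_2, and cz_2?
cx_1 = 4
cy_1 = 6
cz_1 = 6
cx_2 = 6
cy_2 = 8
cz_2 = 7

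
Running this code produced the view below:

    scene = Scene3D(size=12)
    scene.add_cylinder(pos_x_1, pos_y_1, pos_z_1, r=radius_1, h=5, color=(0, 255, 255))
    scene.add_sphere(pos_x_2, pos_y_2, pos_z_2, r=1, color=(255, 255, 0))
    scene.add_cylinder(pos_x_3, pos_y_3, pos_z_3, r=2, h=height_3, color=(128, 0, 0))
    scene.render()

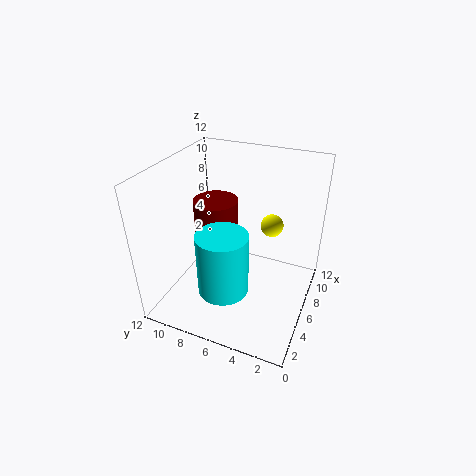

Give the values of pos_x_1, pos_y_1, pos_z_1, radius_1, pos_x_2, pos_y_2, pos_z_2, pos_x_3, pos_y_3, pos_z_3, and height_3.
pos_x_1 = 3; pos_y_1 = 6; pos_z_1 = 3; radius_1 = 2; pos_x_2 = 9; pos_y_2 = 4; pos_z_2 = 6; pos_x_3 = 8; pos_y_3 = 9; pos_z_3 = 2; height_3 = 6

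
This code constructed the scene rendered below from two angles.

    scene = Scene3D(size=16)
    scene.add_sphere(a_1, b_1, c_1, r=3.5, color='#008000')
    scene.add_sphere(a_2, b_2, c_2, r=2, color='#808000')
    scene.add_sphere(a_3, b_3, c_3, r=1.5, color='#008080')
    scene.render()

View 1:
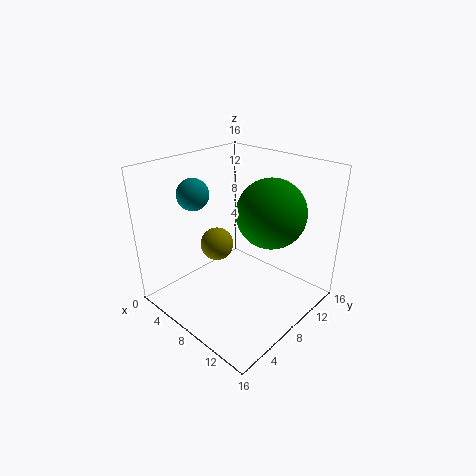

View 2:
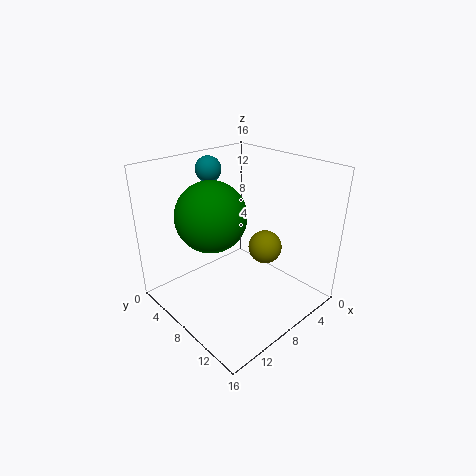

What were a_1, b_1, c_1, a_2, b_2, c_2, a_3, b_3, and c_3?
a_1 = 12; b_1 = 8.5; c_1 = 12; a_2 = 4; b_2 = 8.5; c_2 = 5.5; a_3 = 7.5; b_3 = 2.5; c_3 = 14.5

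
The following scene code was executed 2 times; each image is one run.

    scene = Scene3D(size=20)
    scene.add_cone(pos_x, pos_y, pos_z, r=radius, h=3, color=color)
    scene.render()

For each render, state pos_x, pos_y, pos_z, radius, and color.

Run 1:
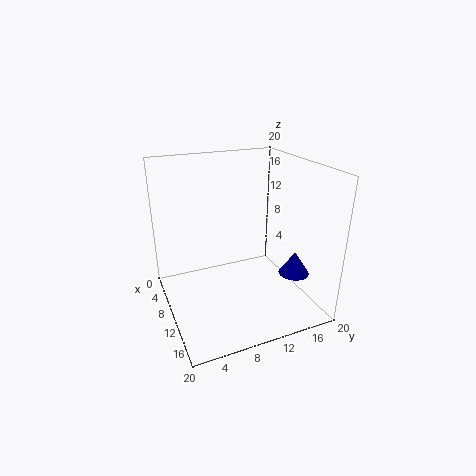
pos_x = 16
pos_y = 15.5
pos_z = 6.5
radius = 2
color = 'blue'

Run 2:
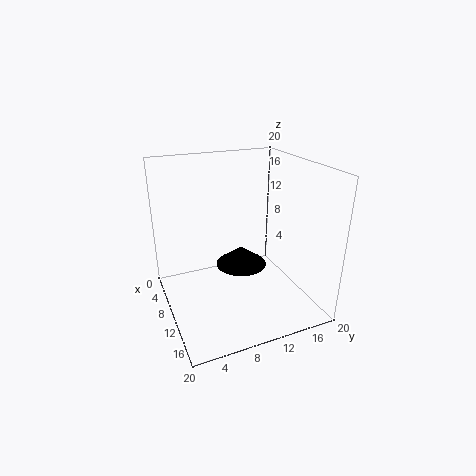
pos_x = 5.5
pos_y = 12.5
pos_z = 3
radius = 4
color = 'black'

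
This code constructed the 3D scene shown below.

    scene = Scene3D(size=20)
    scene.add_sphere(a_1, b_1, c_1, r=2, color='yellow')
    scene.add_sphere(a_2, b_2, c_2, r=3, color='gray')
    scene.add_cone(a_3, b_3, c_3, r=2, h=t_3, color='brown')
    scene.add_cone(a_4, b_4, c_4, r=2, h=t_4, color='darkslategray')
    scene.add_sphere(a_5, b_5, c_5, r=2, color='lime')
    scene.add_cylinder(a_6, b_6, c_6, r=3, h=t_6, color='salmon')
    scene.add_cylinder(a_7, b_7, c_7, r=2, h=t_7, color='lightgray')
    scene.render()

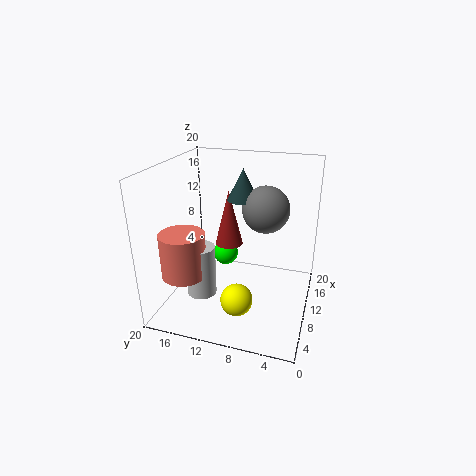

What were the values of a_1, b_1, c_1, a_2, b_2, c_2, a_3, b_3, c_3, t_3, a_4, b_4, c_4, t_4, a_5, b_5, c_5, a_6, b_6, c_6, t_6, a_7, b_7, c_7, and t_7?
a_1 = 3
b_1 = 8
c_1 = 5
a_2 = 9
b_2 = 6
c_2 = 15
a_3 = 12
b_3 = 12
c_3 = 8
t_3 = 8
a_4 = 9
b_4 = 9
c_4 = 16
t_4 = 4
a_5 = 16
b_5 = 14
c_5 = 4
a_6 = 5
b_6 = 16
c_6 = 6
t_6 = 6
a_7 = 6
b_7 = 14
c_7 = 3
t_7 = 7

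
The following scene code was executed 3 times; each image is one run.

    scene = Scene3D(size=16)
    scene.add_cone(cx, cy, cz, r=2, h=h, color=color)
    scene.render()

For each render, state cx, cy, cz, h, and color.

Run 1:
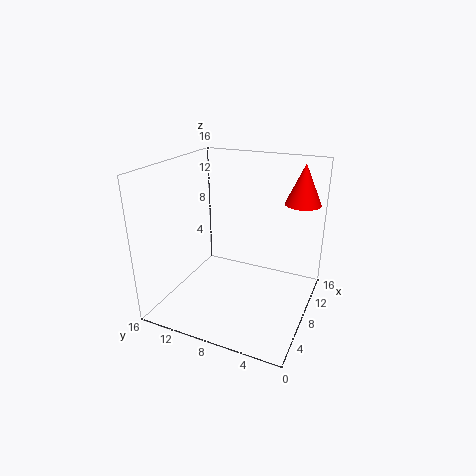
cx = 12
cy = 2
cz = 11.5
h = 4.5
color = 'red'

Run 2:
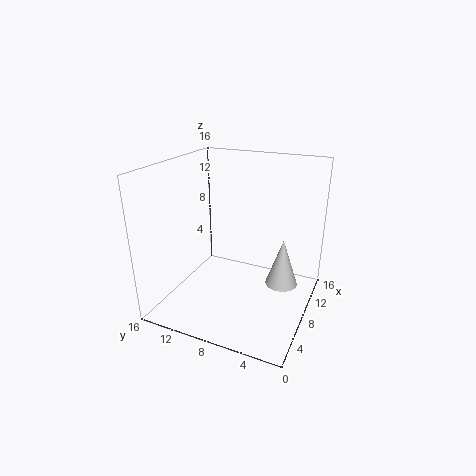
cx = 12.5
cy = 4
cz = 0.5
h = 6
color = 'lightgray'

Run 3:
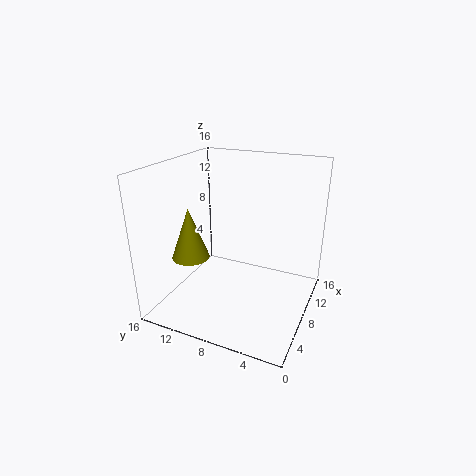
cx = 4.5
cy = 12
cz = 6.5
h = 5.5
color = 'olive'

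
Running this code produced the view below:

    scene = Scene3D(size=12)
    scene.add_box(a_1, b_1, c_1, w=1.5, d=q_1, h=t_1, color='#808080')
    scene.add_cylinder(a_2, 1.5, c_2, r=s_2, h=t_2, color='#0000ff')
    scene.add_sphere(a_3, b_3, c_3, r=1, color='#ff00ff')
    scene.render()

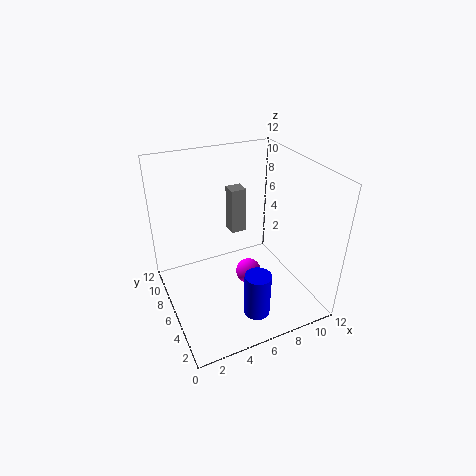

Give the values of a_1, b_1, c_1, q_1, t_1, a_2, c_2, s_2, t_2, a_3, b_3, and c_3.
a_1 = 7.5; b_1 = 10.5; c_1 = 3.5; q_1 = 1.5; t_1 = 4.5; a_2 = 5.5; c_2 = 2; s_2 = 1; t_2 = 3.5; a_3 = 6; b_3 = 4; c_3 = 4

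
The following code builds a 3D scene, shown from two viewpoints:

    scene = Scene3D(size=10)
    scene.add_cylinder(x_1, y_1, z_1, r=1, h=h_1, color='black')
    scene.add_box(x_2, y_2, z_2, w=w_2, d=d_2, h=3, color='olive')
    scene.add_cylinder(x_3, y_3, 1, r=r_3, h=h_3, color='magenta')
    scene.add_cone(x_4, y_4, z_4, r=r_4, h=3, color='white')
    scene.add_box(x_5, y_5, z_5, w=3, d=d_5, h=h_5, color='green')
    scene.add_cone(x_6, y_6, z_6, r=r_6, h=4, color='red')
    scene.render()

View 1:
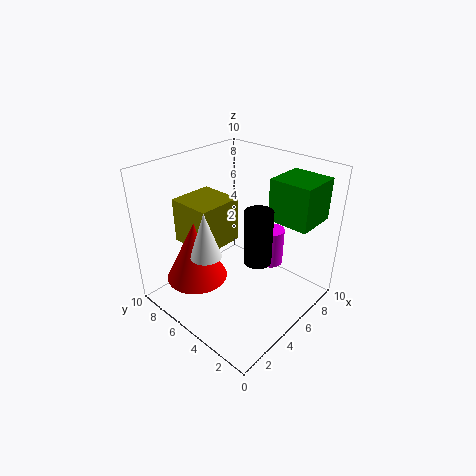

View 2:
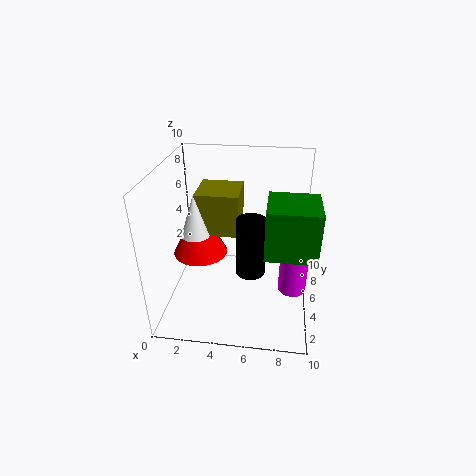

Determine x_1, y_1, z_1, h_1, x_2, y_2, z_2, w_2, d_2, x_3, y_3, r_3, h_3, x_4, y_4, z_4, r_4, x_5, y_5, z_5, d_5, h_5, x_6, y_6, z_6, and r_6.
x_1 = 6; y_1 = 4; z_1 = 3; h_1 = 4; x_2 = 2; y_2 = 5; z_2 = 5; w_2 = 3; d_2 = 3; x_3 = 9; y_3 = 5; r_3 = 1; h_3 = 3; x_4 = 2; y_4 = 5; z_4 = 5; r_4 = 1; x_5 = 7; y_5 = 1; z_5 = 6; d_5 = 3; h_5 = 3; x_6 = 2; y_6 = 6; z_6 = 3; r_6 = 2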